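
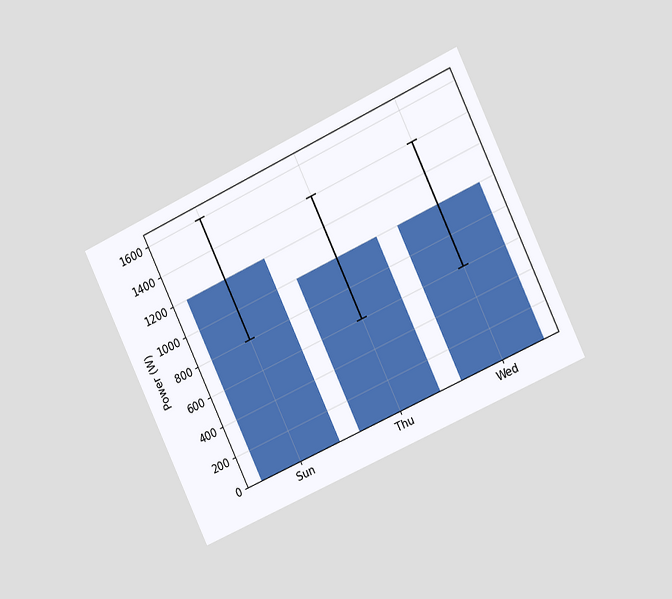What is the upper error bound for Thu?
1400W

The chart is tilted about 25° counter-clockwise and viewed slightly from the right. The Thu bar's upper whisker reaches 1400W.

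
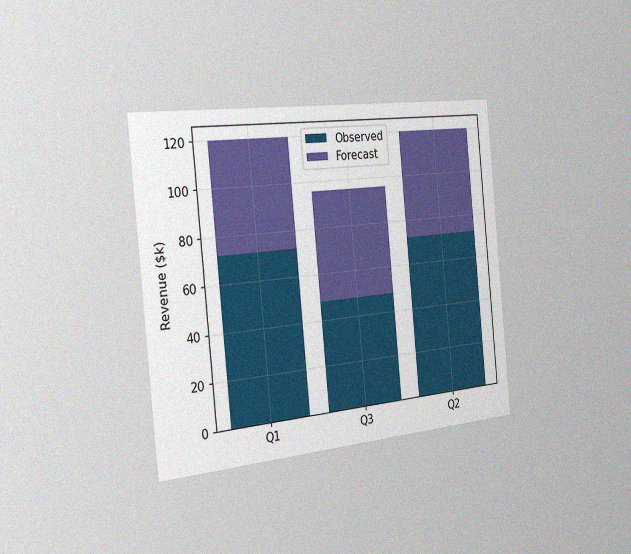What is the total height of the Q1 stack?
$120k

The chart is tilted about 5° counter-clockwise and viewed slightly from the left, with some photo noise. The Q1 stack's top reaches $120k on the y-axis.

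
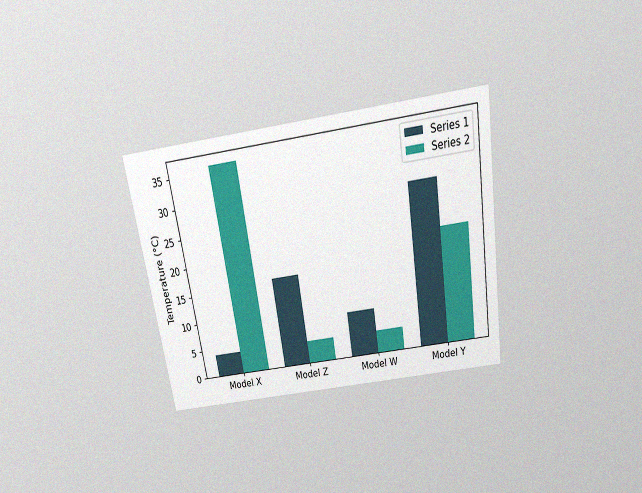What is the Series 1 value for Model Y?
28°C

The chart is tilted about 9° counter-clockwise and viewed slightly from above, with some photo noise. The Series 1 bar at Model Y reaches 28°C on the y-axis.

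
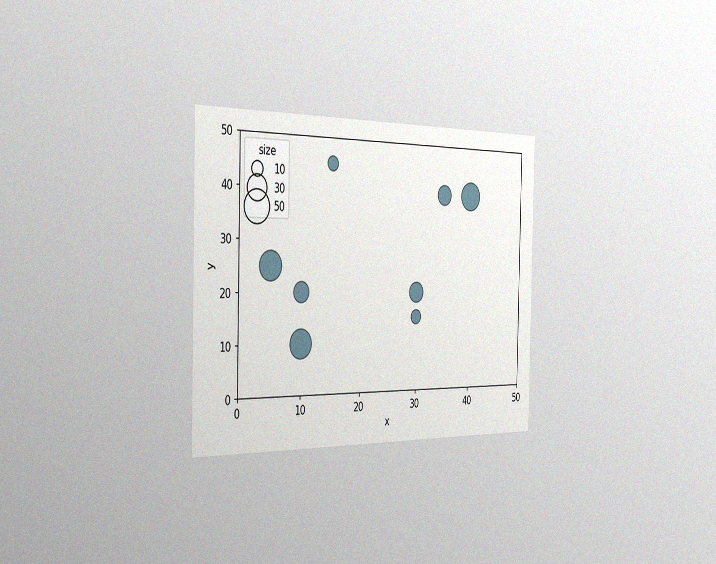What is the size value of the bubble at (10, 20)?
The chart is viewed slightly from the left, with some photo noise. Matching the bubble at (10, 20) against the size legend gives 20.

20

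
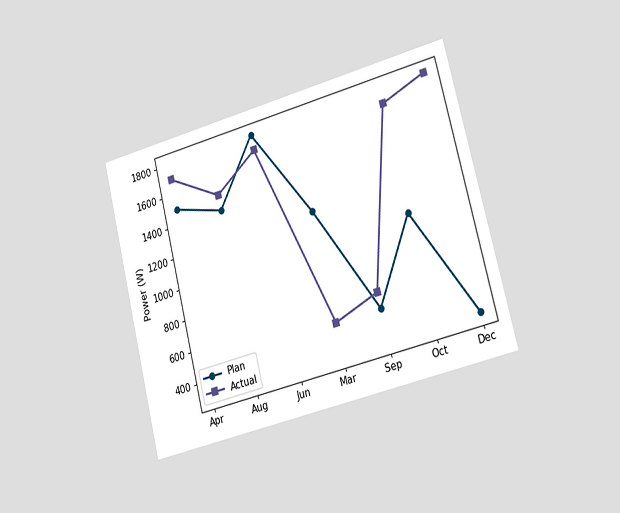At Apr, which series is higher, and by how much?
The chart is tilted about 14° counter-clockwise and viewed slightly from the right. At Apr, Actual sits above the other line by 200W.

Actual, by 200W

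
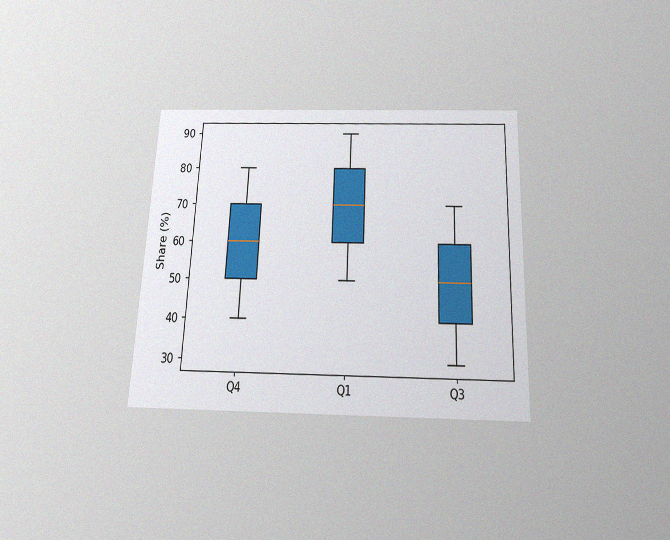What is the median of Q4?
The chart is tilted about 2° clockwise and viewed slightly from below, with some photo noise. The median line in the Q4 box sits at 60%.

60%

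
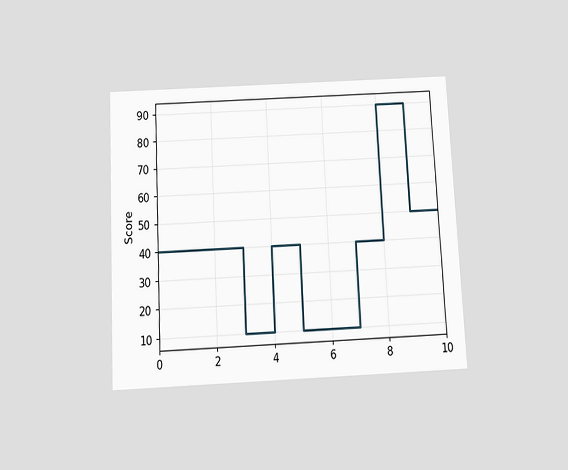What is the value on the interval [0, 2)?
The chart is tilted about 3° counter-clockwise and viewed slightly from below. On [0, 2) the step sits at 40.

40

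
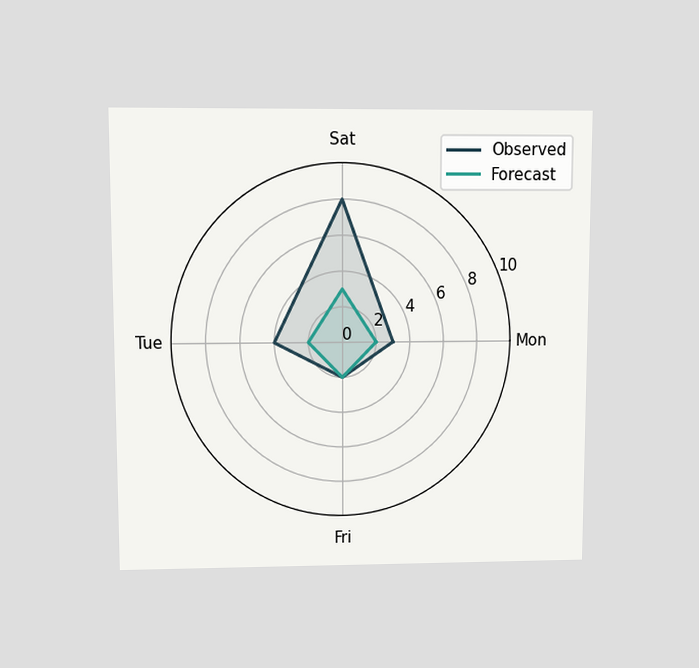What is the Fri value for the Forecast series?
The chart is viewed at a slight angle. On the Fri axis, Forecast reaches 2.

2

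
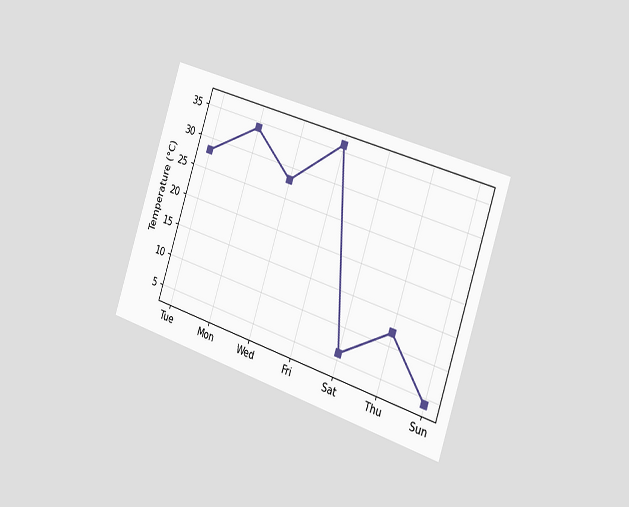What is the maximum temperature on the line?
36°C

The chart is tilted about 18° clockwise and viewed slightly from the right. The highest point is at Fri, and reading across to the y-axis gives 36°C.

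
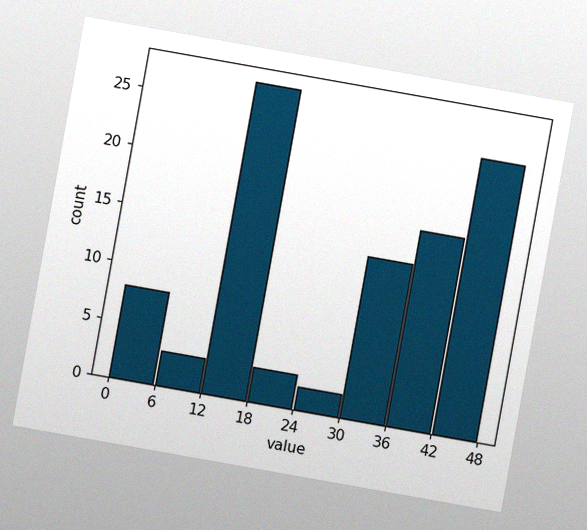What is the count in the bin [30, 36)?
14

The chart is tilted about 10° clockwise, with some photo noise. The [30, 36) bin has height 14.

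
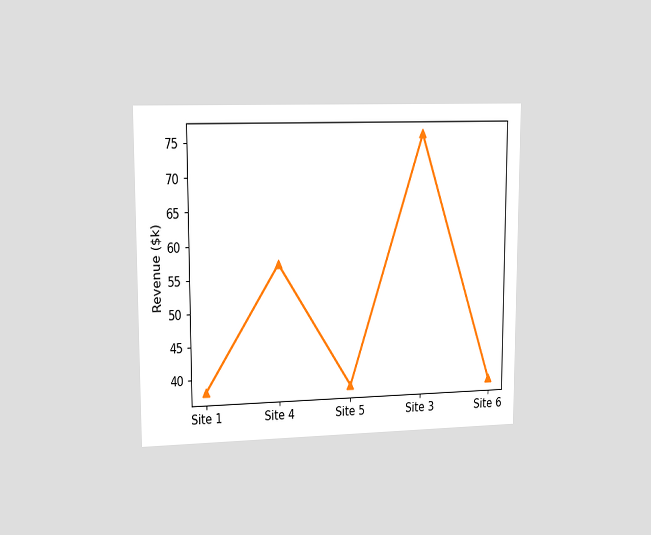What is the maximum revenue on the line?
$76k

The chart is viewed slightly from the left. The highest point is at Site 3, and reading across to the y-axis gives $76k.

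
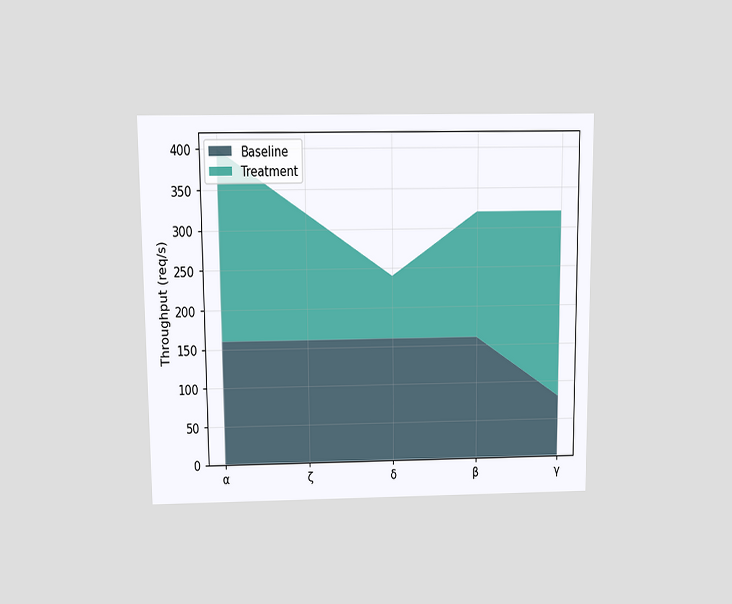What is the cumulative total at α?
The chart is viewed at a slight angle. The stacked total at α reaches 400req/s.

400req/s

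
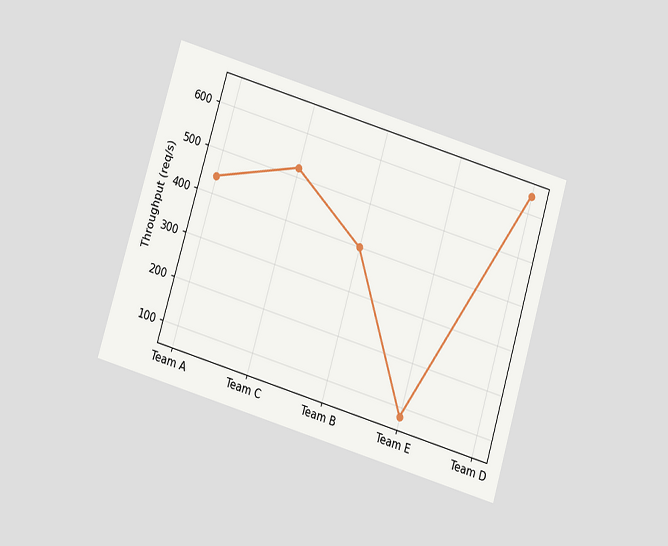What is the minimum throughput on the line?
80req/s

The chart is tilted about 17° clockwise and viewed slightly from below. The lowest point is at Team E, and reading across to the y-axis gives 80req/s.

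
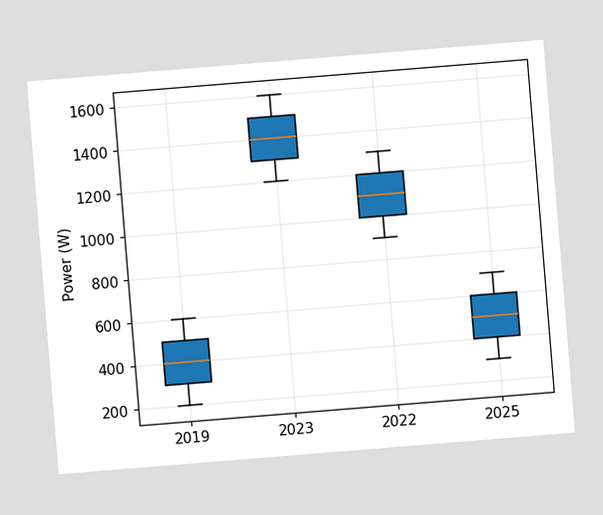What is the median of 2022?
The chart is tilted about 5° counter-clockwise. The median line in the 2022 box sits at 1100W.

1100W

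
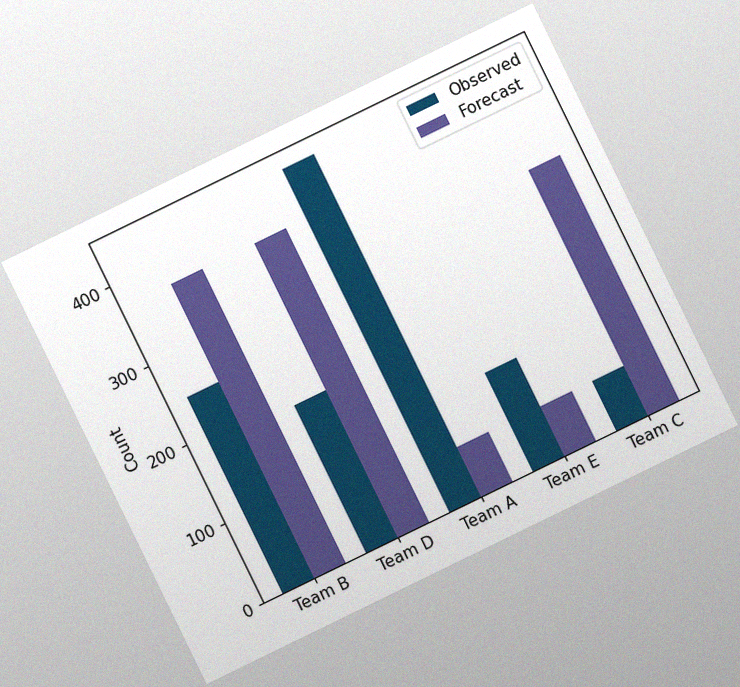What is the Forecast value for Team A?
62

The chart is tilted about 26° counter-clockwise, with some photo noise. The Forecast bar at Team A reaches 62 on the y-axis.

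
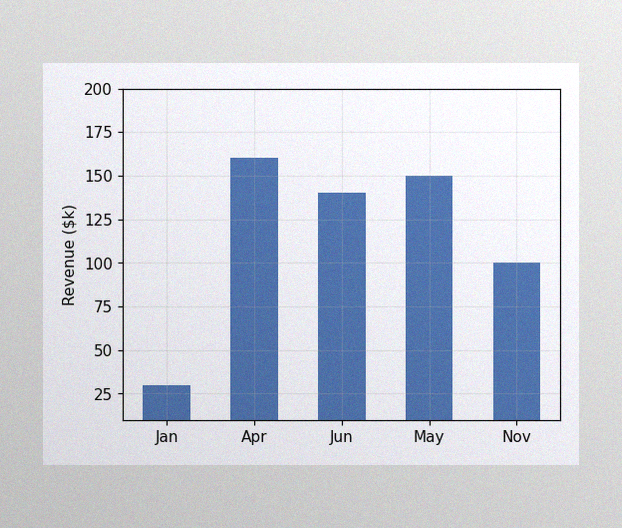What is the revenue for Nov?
The image has some photo noise and uneven lighting. Reading along the chart's y-axis, the Nov bar reaches $100k.

$100k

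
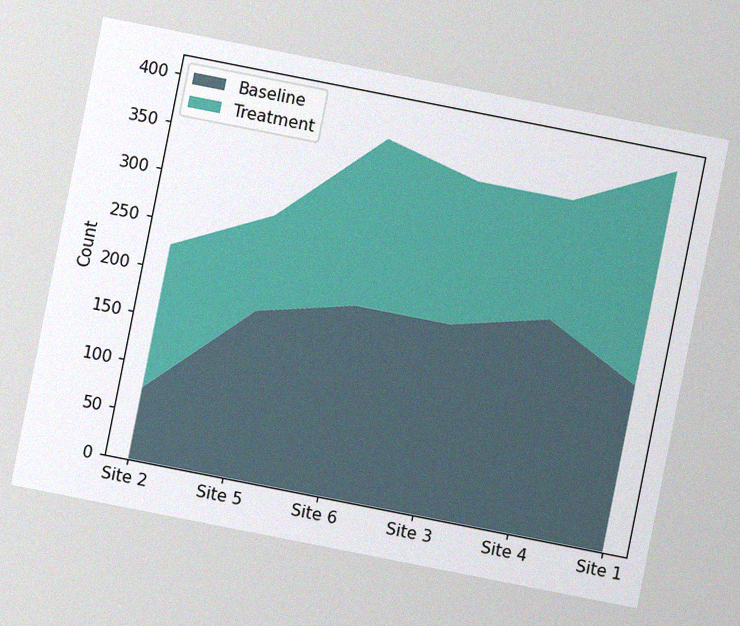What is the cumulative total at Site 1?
The chart is tilted about 11° clockwise, with some photo noise. The stacked total at Site 1 reaches 400.

400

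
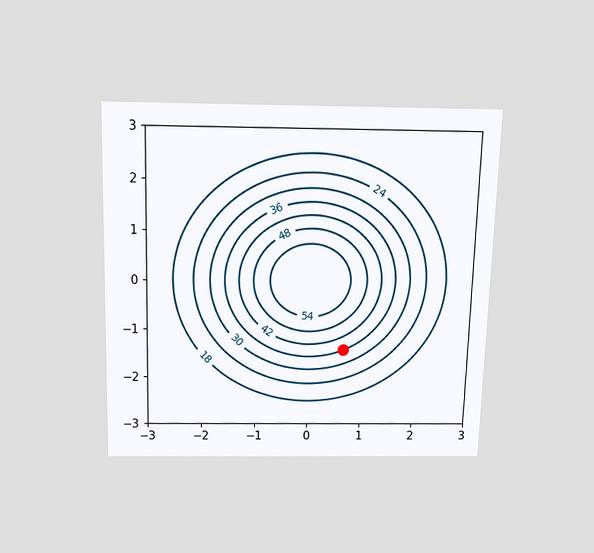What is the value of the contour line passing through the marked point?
36

The chart is viewed slightly from above. The marked point sits on the contour labelled 36.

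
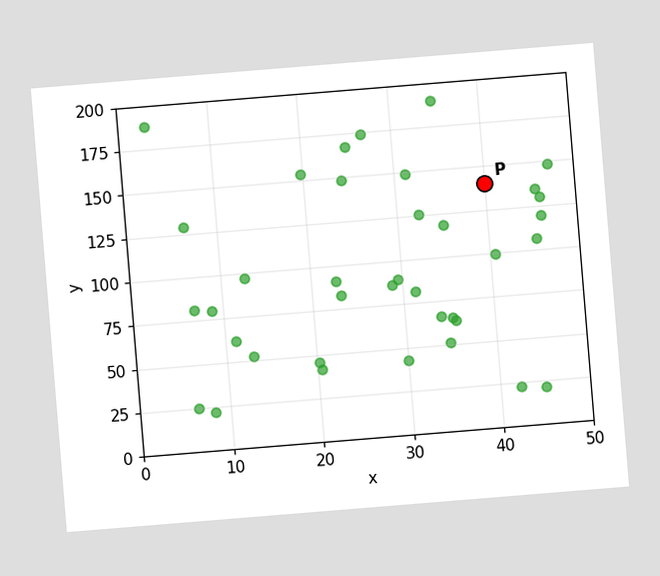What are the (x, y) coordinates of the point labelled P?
The chart is tilted about 5° counter-clockwise. Following the gridlines from P to each axis, P sits at (40, 140).

(40, 140)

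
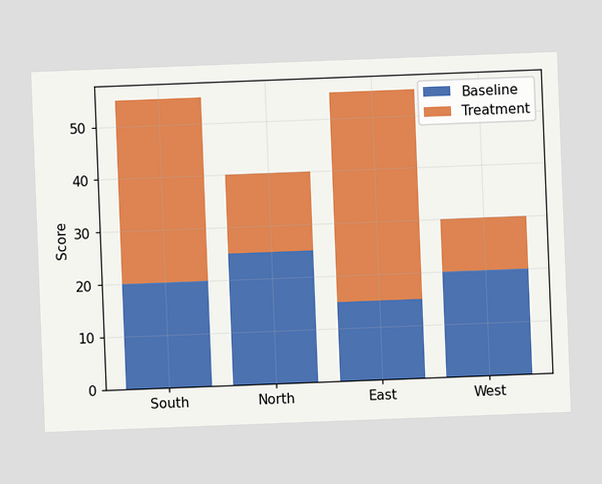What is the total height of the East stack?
55

The chart is tilted about 2° counter-clockwise. The East stack's top reaches 55 on the y-axis.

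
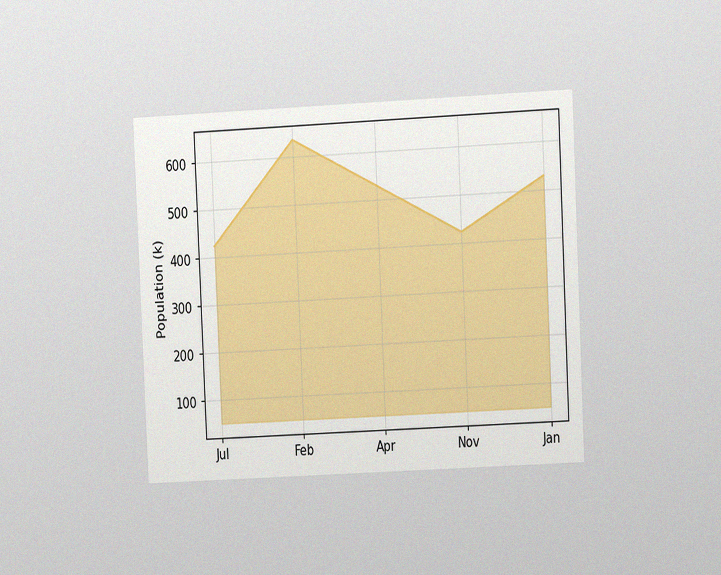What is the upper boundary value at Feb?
636k

The chart is tilted about 3° counter-clockwise and viewed at a slight angle, with some photo noise. At Feb the upper boundary is at 636k.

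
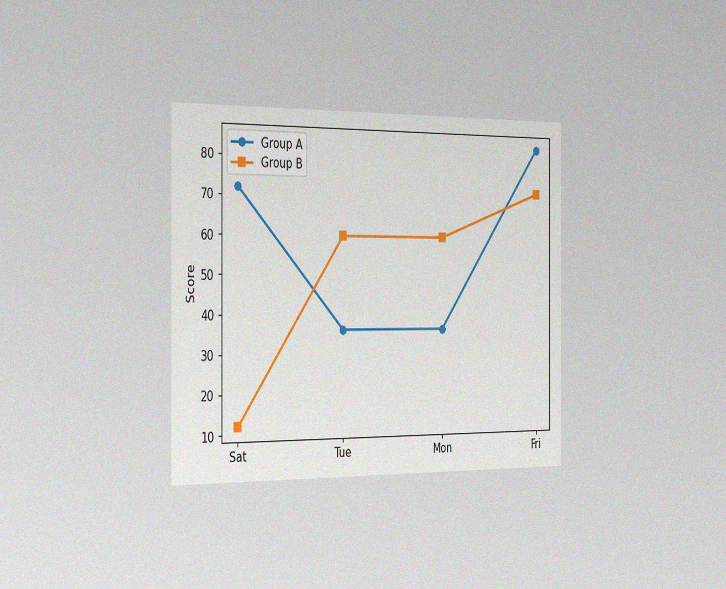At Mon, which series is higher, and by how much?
Group B, by 24

The chart is viewed slightly from the left, with some photo noise. At Mon, Group B sits above the other line by 24.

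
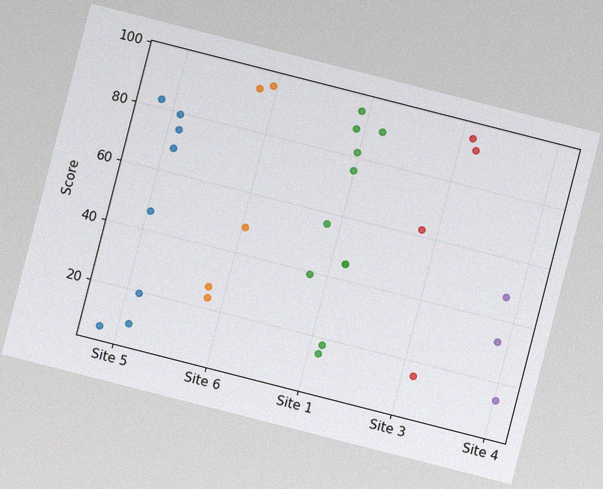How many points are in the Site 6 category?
5

The chart is tilted about 14° clockwise, with some photo noise. Counting the markers in the Site 6 column gives 5.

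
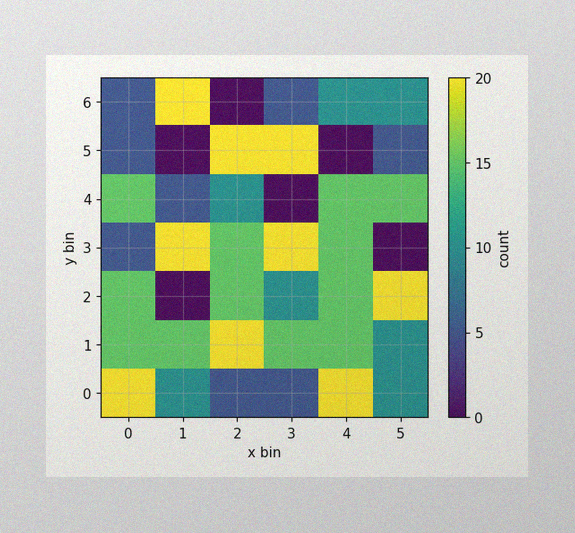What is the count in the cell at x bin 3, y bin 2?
The image has some photo noise and uneven lighting. Matching the cell (3, 2) against the colorbar gives 10.

10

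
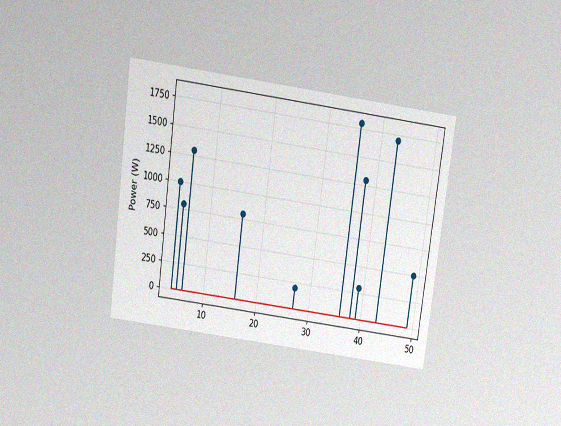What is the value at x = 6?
The chart is tilted about 8° clockwise and viewed slightly from above, with some photo noise. The stem at x=6 reaches 1300W.

1300W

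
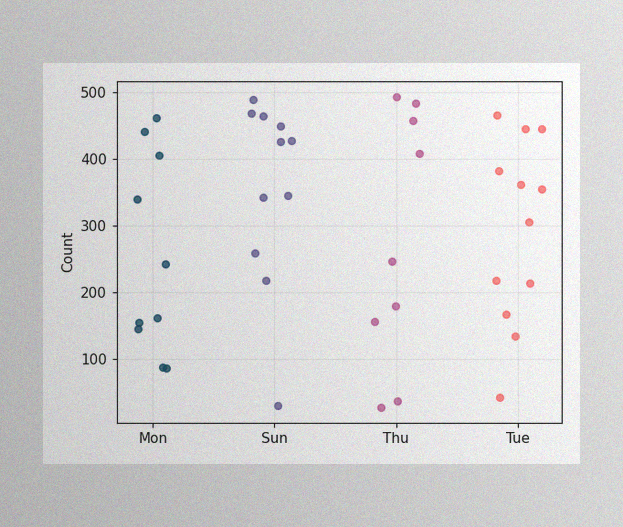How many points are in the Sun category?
The image has some photo noise and uneven lighting. Counting the markers in the Sun column gives 11.

11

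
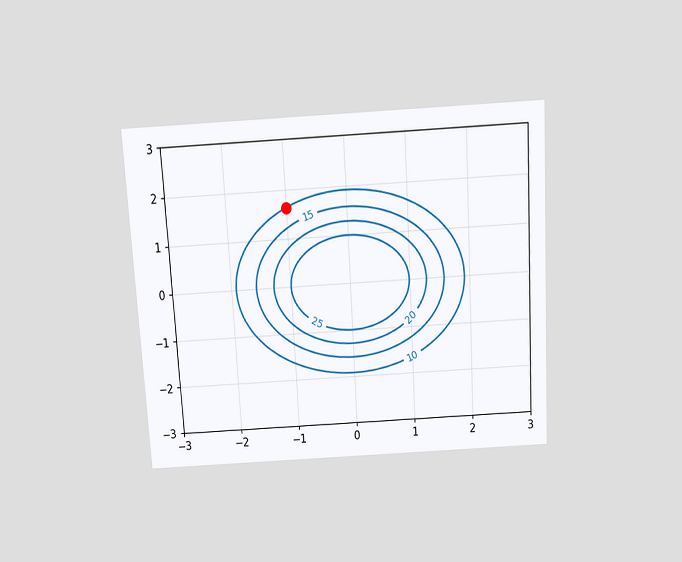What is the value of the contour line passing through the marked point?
The chart is tilted about 3° counter-clockwise and viewed slightly from above. The marked point sits on the contour labelled 10.

10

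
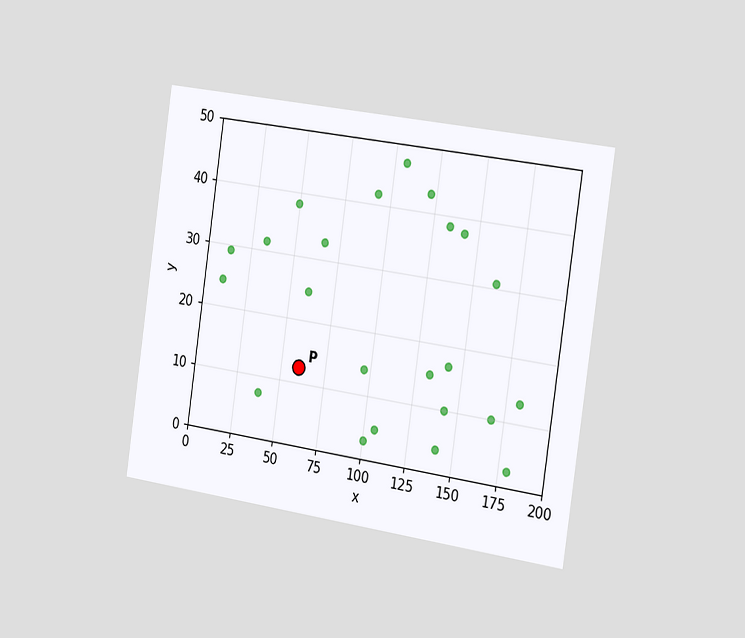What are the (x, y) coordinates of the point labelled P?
(60, 12.5)

The chart is tilted about 8° clockwise and viewed slightly from the right. Following the gridlines from P to each axis, P sits at (60, 12.5).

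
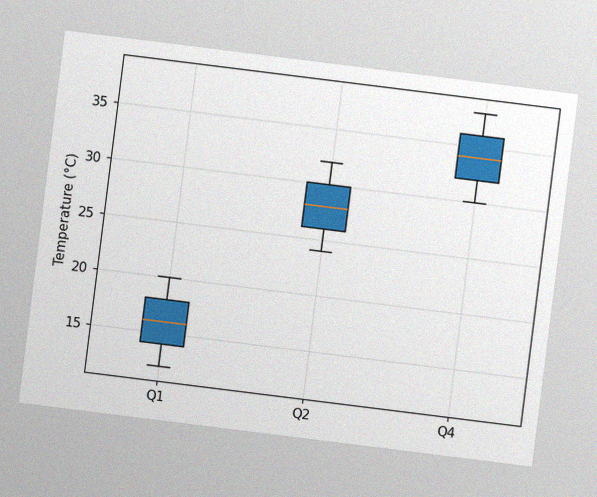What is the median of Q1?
The chart is tilted about 7° clockwise, with some photo noise. The median line in the Q1 box sits at 16°C.

16°C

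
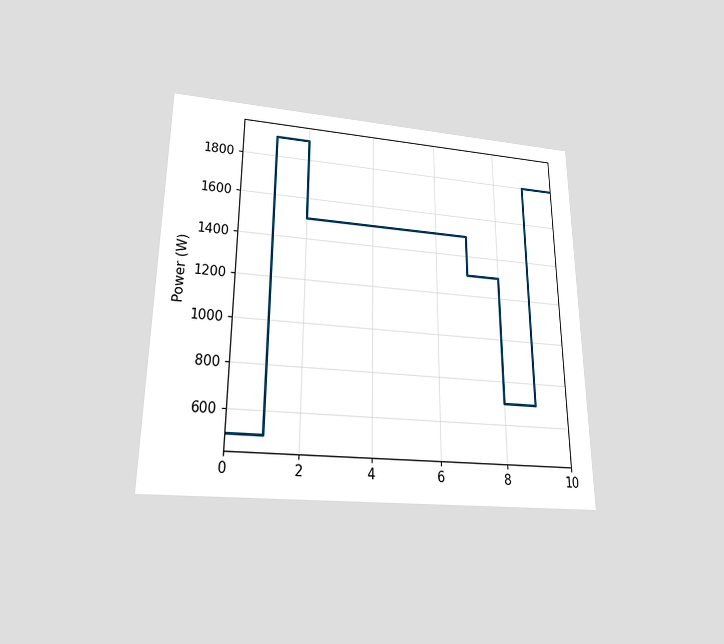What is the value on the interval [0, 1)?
500W

The chart is viewed slightly from below. On [0, 1) the step sits at 500W.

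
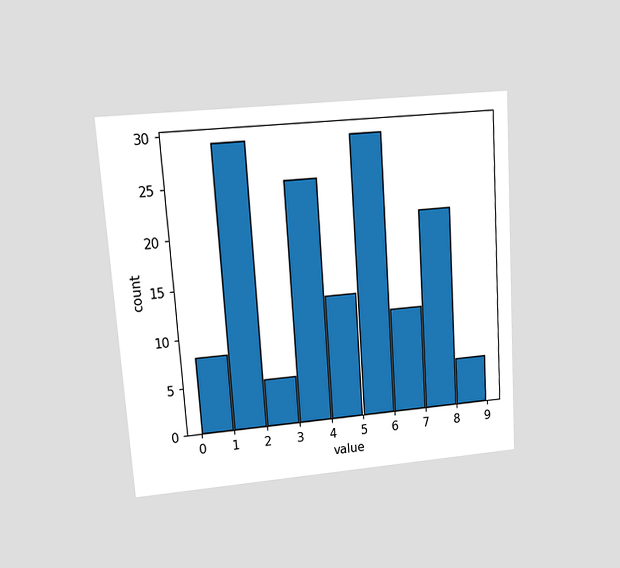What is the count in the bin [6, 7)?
11

The chart is tilted about 4° counter-clockwise and viewed at a slight angle. The [6, 7) bin has height 11.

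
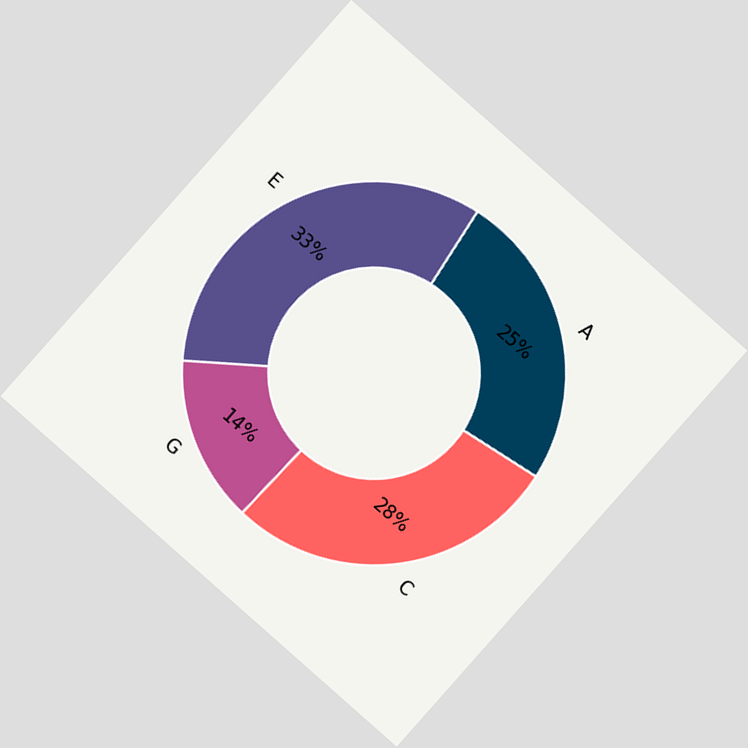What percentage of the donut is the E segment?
33%

The chart is tilted about 42° clockwise. The E segment takes up 33% of the ring.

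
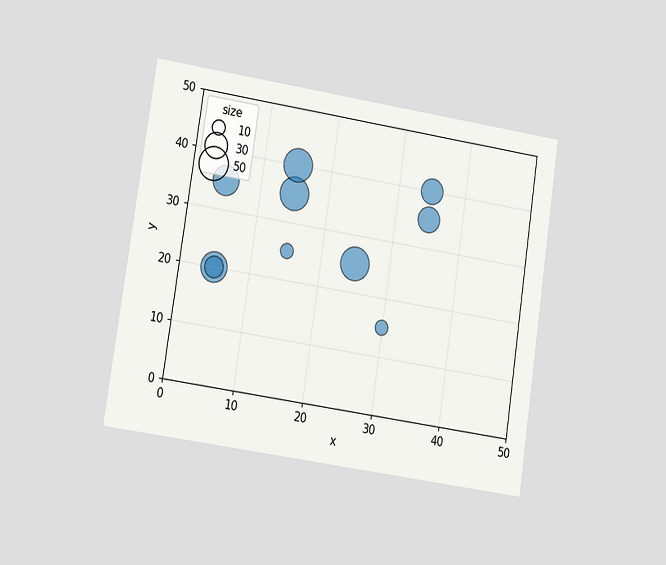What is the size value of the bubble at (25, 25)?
50

The chart is tilted about 9° clockwise and viewed at a slight angle. Matching the bubble at (25, 25) against the size legend gives 50.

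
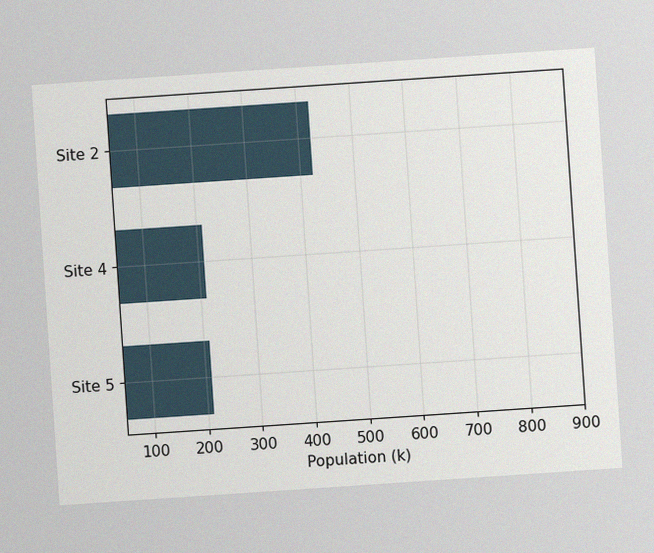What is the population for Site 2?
424k

The chart is tilted about 4° counter-clockwise, with some photo noise. Reading along the chart's x-axis, the Site 2 bar reaches 424k.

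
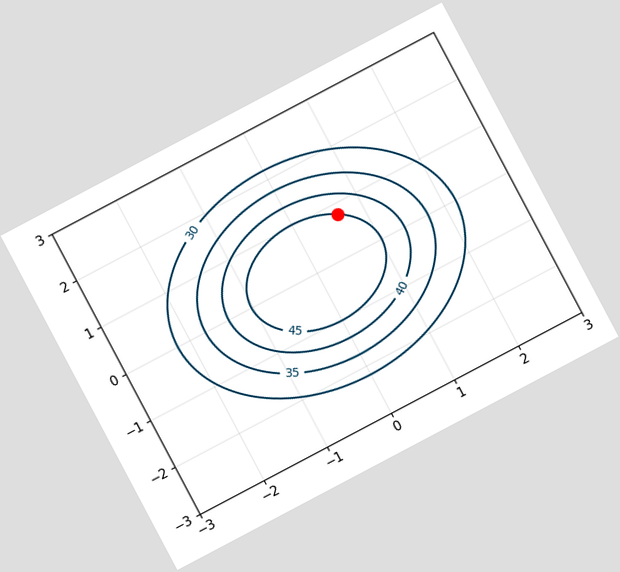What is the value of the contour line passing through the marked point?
The chart is tilted about 28° counter-clockwise. The marked point sits on the contour labelled 45.

45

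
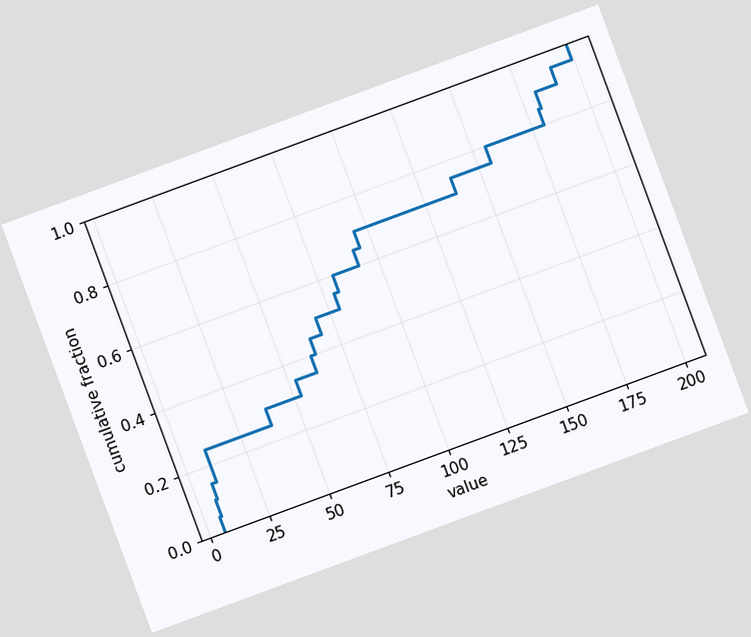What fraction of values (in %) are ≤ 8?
The chart is tilted about 20° counter-clockwise. At x=8 the ECDF step is at 15%.

15%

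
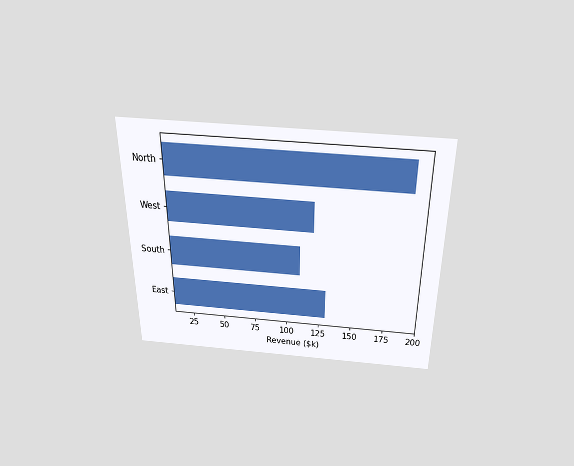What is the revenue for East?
The chart is viewed slightly from above. Reading along the chart's x-axis, the East bar reaches $130k.

$130k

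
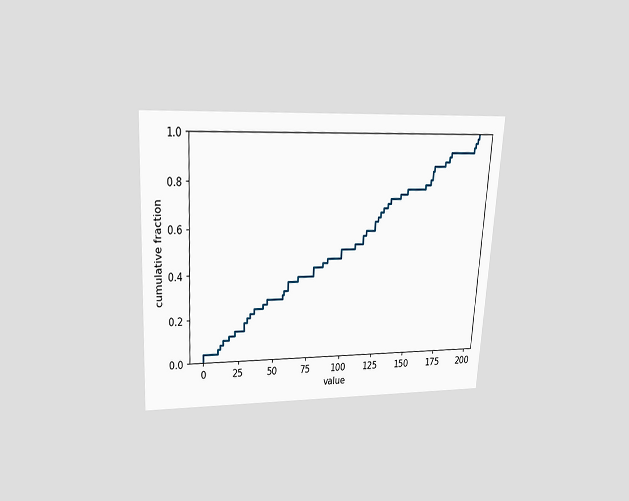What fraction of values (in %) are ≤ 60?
36%

The chart is tilted about 3° clockwise and viewed slightly from above. At x=60 the ECDF step is at 36%.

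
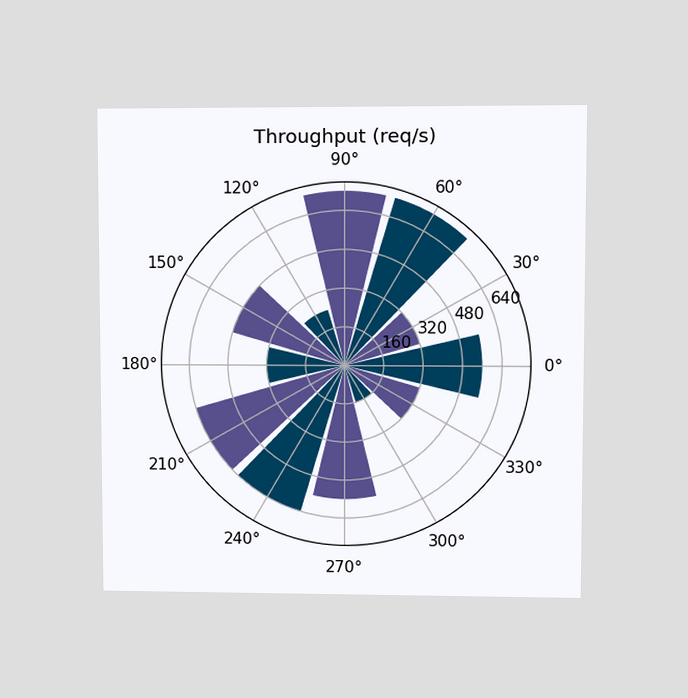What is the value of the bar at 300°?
160req/s

The chart is viewed at a slight angle. The bar at 300° reaches 160req/s on the radial axis.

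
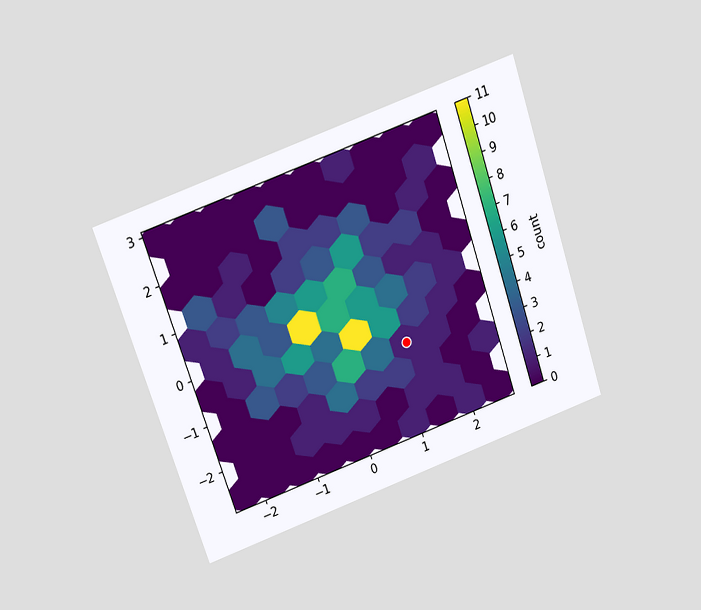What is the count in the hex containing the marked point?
1

The chart is tilted about 19° counter-clockwise and viewed slightly from above. The marked hex reads 1 on the colorbar.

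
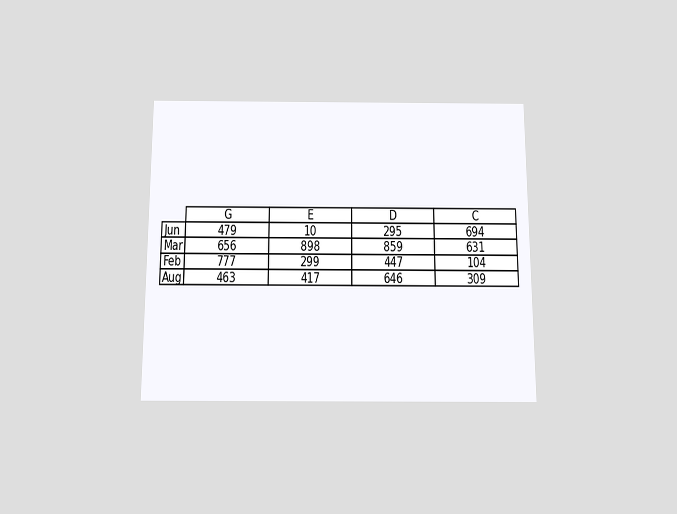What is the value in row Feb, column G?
The chart is viewed slightly from below. The (Feb, G) cell reads 777.

777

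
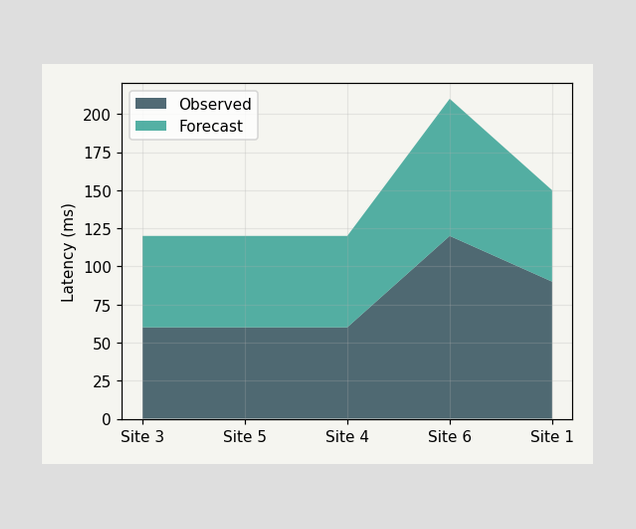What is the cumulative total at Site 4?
The stacked total at Site 4 reaches 120ms.

120ms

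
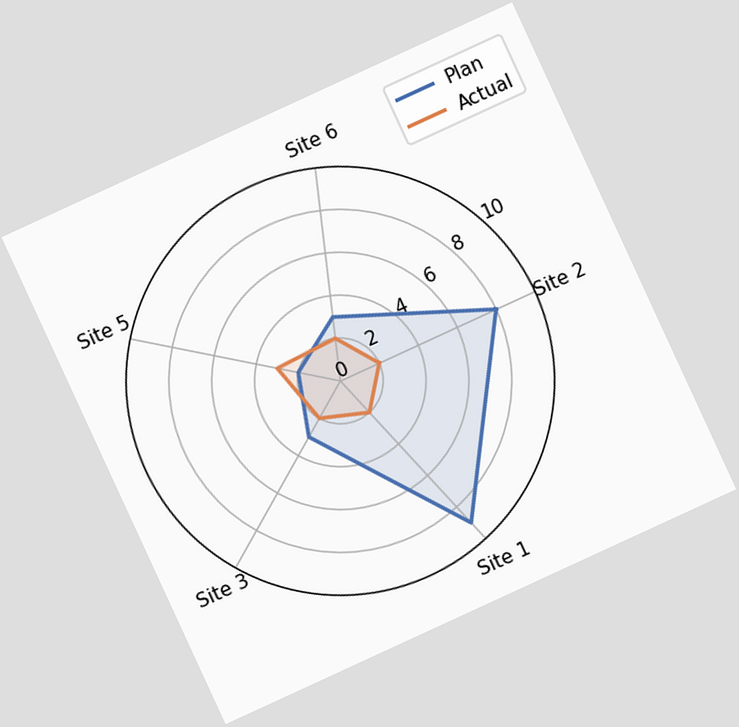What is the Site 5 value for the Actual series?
The chart is tilted about 25° counter-clockwise. On the Site 5 axis, Actual reaches 3.

3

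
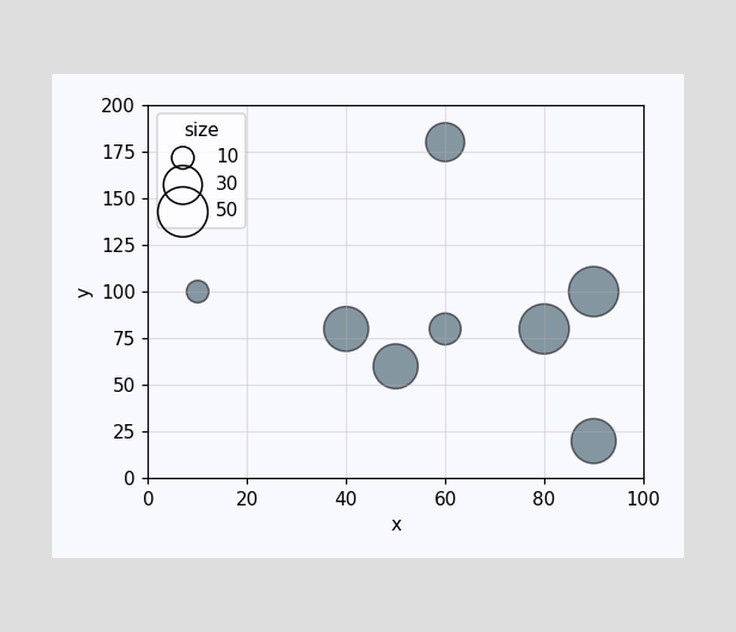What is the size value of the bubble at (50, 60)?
Matching the bubble at (50, 60) against the size legend gives 40.

40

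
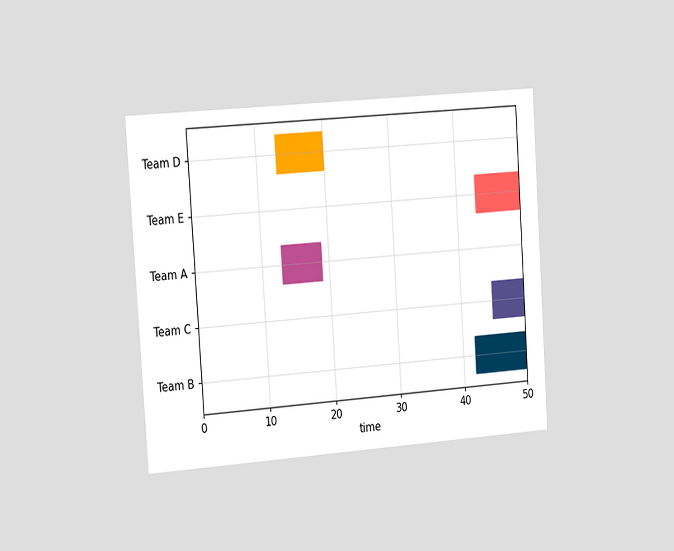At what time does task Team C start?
The chart is tilted about 4° counter-clockwise and viewed slightly from the left. The Team C bar begins at t=45.

45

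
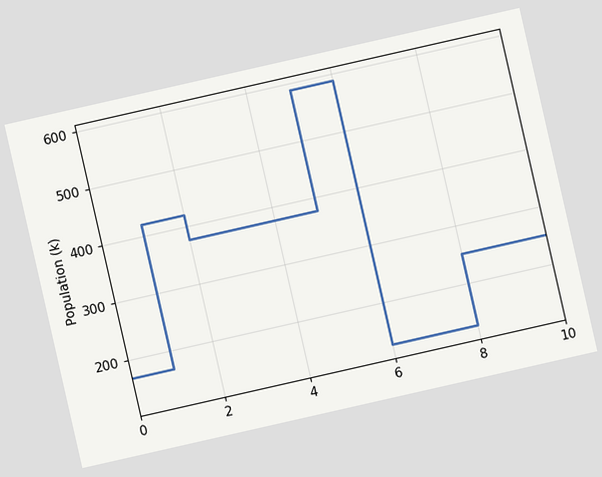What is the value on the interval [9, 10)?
The chart is tilted about 13° counter-clockwise. On [9, 10) the step sits at 252k.

252k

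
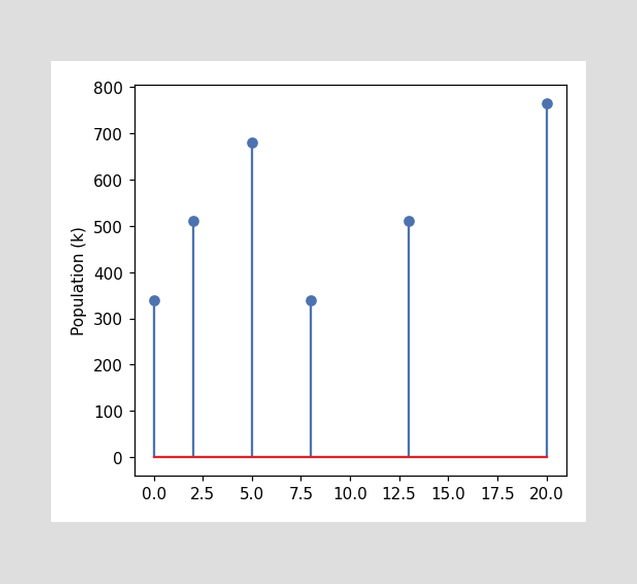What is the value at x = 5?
The stem at x=5 reaches 680k.

680k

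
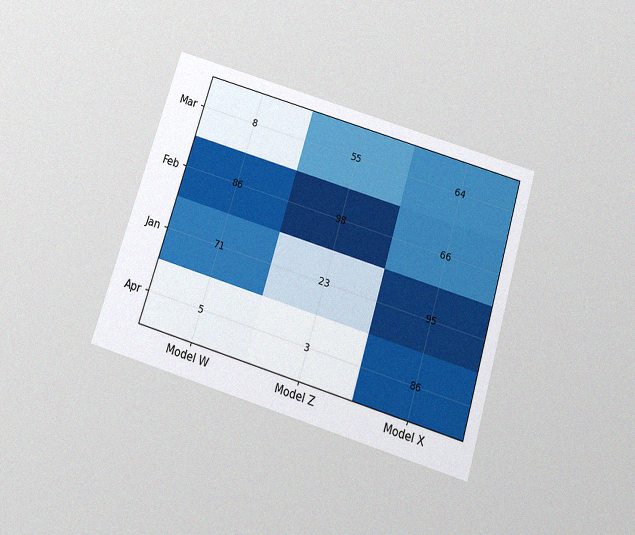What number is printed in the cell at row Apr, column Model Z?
The chart is tilted about 17° clockwise and viewed slightly from below, with some photo noise. The (Apr, Model Z) cell reads 3.

3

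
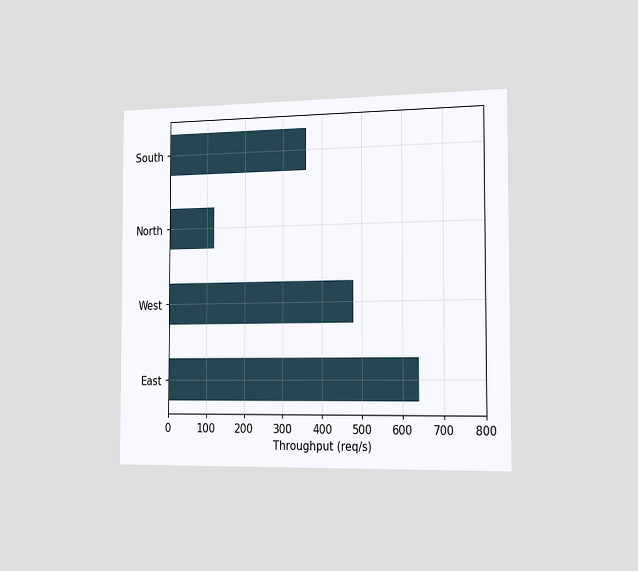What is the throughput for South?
360req/s

The chart is viewed slightly from the right. Reading along the chart's x-axis, the South bar reaches 360req/s.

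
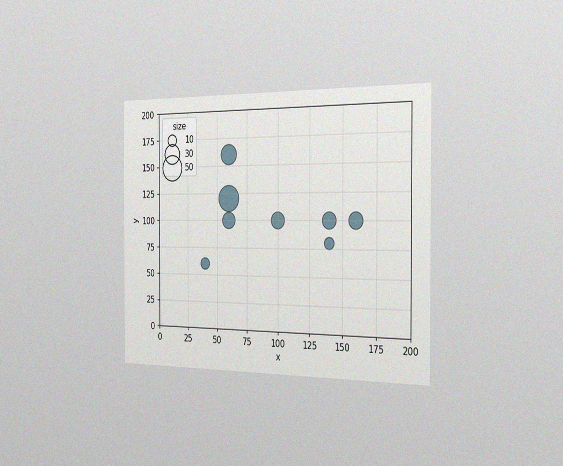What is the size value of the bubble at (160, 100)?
The chart is viewed slightly from the right, with some photo noise. Matching the bubble at (160, 100) against the size legend gives 20.

20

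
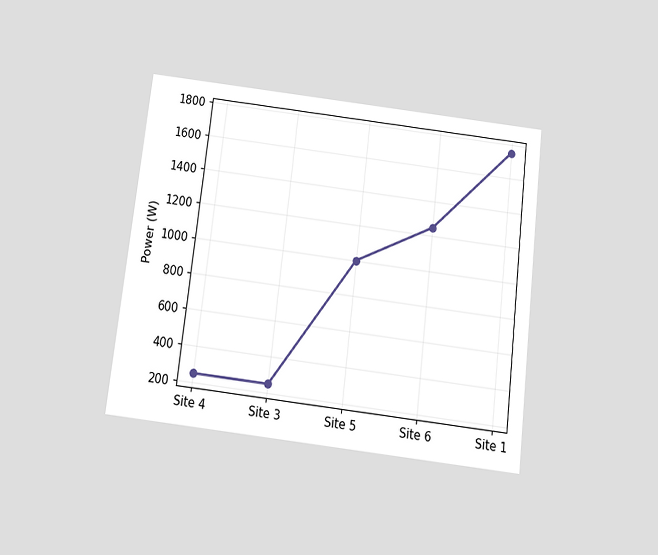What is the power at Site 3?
250W

The chart is tilted about 7° clockwise and viewed slightly from below. At Site 3, the line is at 250W.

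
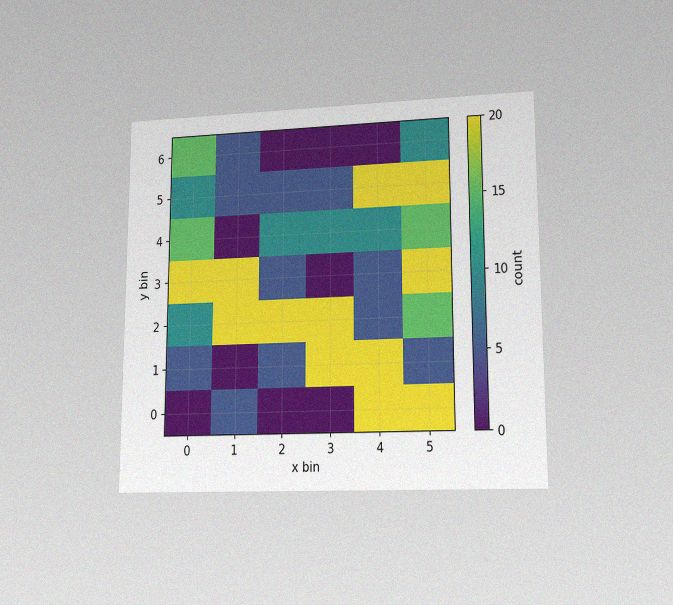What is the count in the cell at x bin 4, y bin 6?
0

The chart is viewed at a slight angle, with some photo noise. Matching the cell (4, 6) against the colorbar gives 0.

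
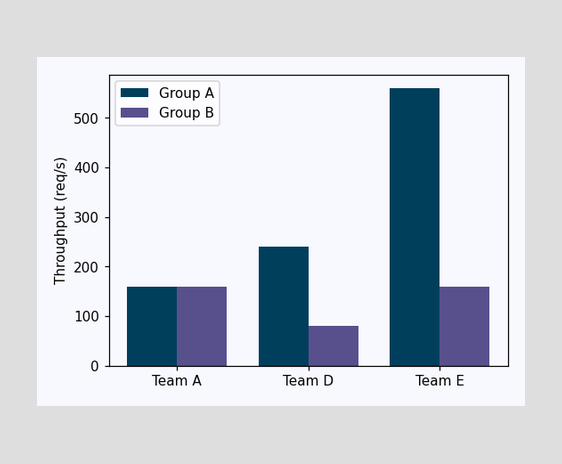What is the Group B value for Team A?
The Group B bar at Team A reaches 160req/s on the y-axis.

160req/s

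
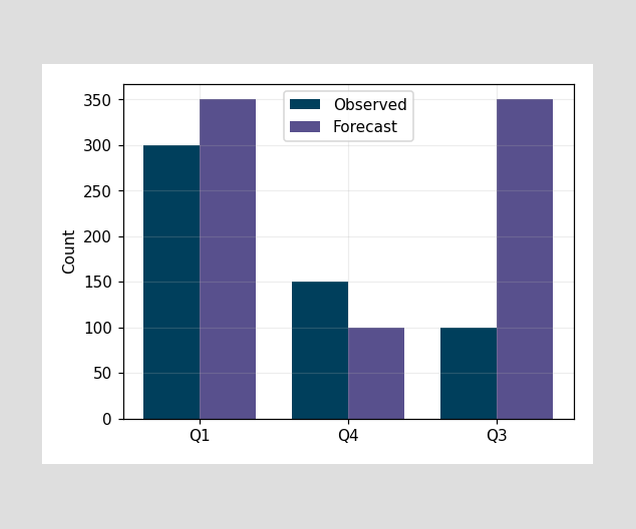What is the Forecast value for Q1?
The Forecast bar at Q1 reaches 350 on the y-axis.

350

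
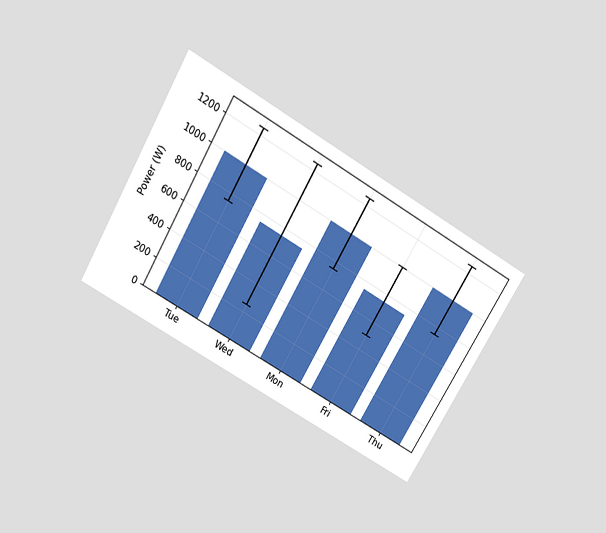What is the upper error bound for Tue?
1250W

The chart is tilted about 30° clockwise and viewed slightly from above. The Tue bar's upper whisker reaches 1250W.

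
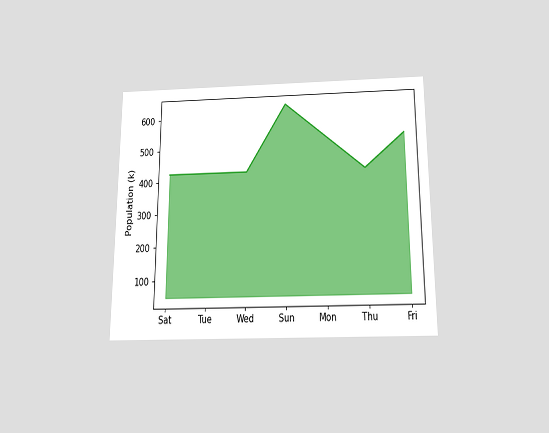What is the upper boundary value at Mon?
530k

The chart is viewed slightly from below. At Mon the upper boundary is at 530k.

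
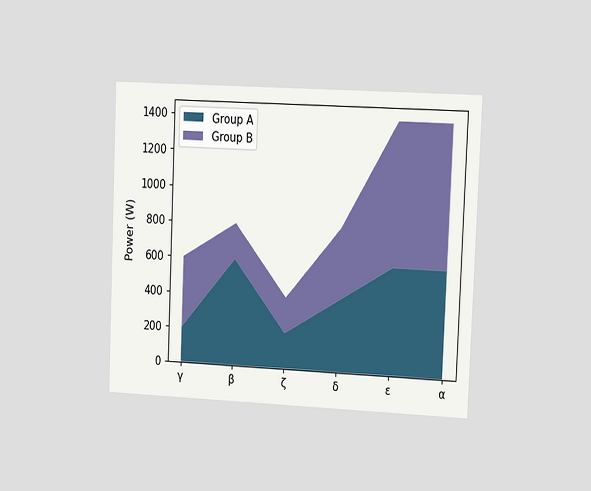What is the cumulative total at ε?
The chart is tilted about 2° clockwise and viewed at a slight angle. The stacked total at ε reaches 1400W.

1400W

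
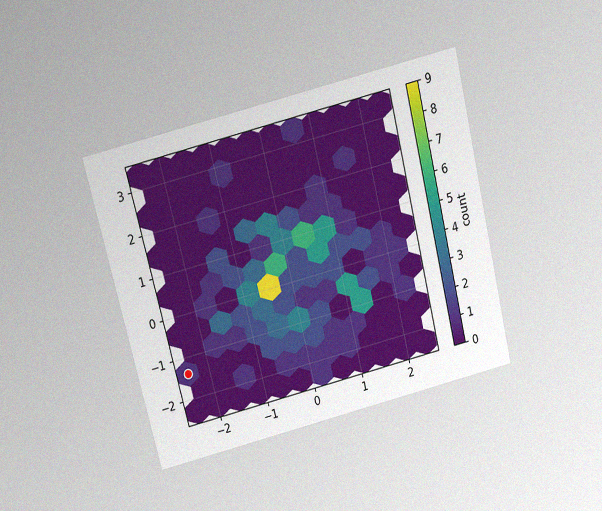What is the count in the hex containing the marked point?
1

The chart is tilted about 14° counter-clockwise and viewed slightly from above, with some photo noise. The marked hex reads 1 on the colorbar.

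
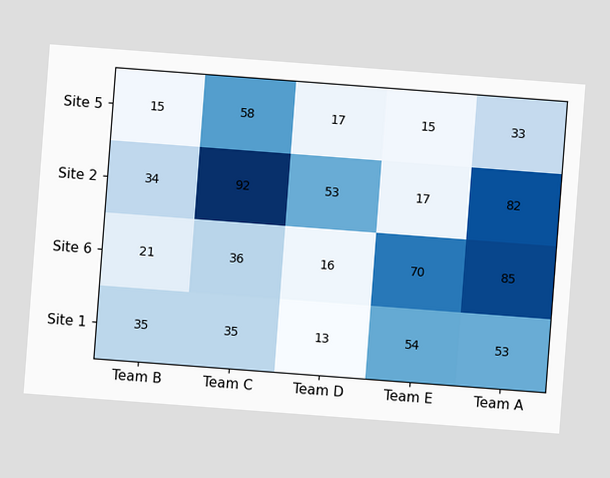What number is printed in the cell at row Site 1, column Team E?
The chart is tilted about 4° clockwise. The (Site 1, Team E) cell reads 54.

54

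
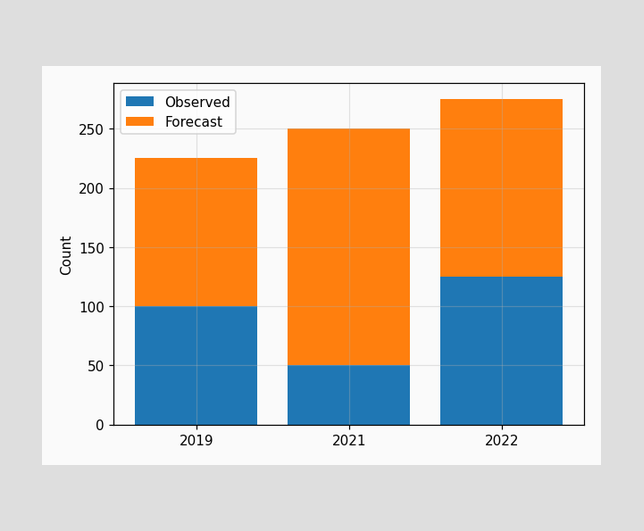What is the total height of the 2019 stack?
The 2019 stack's top reaches 225 on the y-axis.

225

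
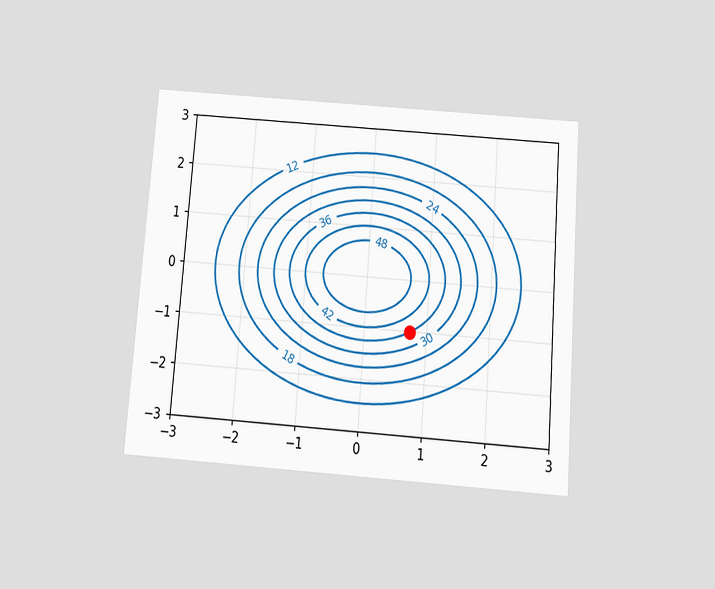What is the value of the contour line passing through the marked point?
The chart is tilted about 4° clockwise and viewed slightly from below. The marked point sits on the contour labelled 36.

36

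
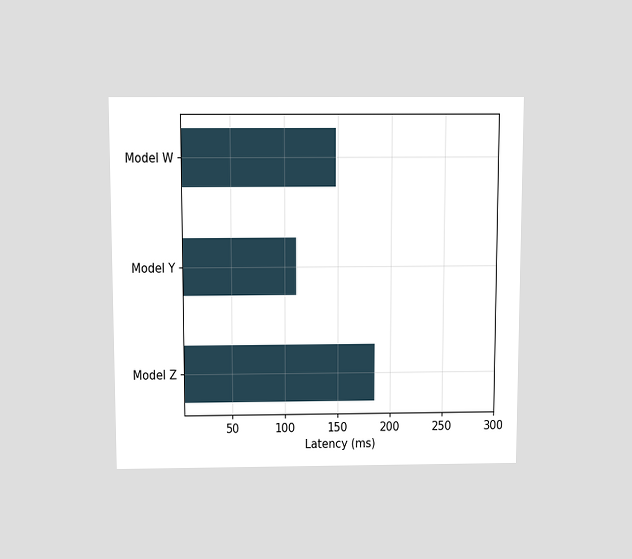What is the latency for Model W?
The chart is viewed slightly from above. Reading along the chart's x-axis, the Model W bar reaches 148ms.

148ms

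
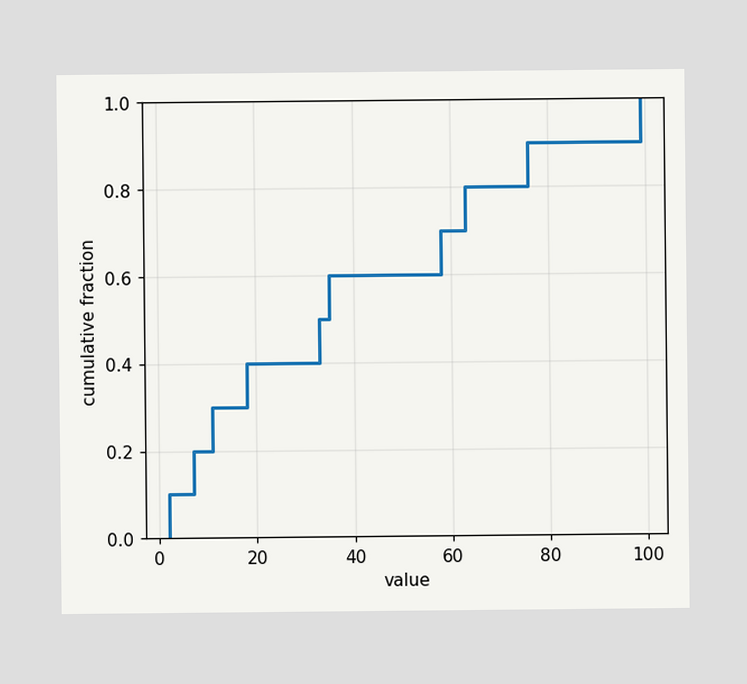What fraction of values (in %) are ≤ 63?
80%

At x=63 the ECDF step is at 80%.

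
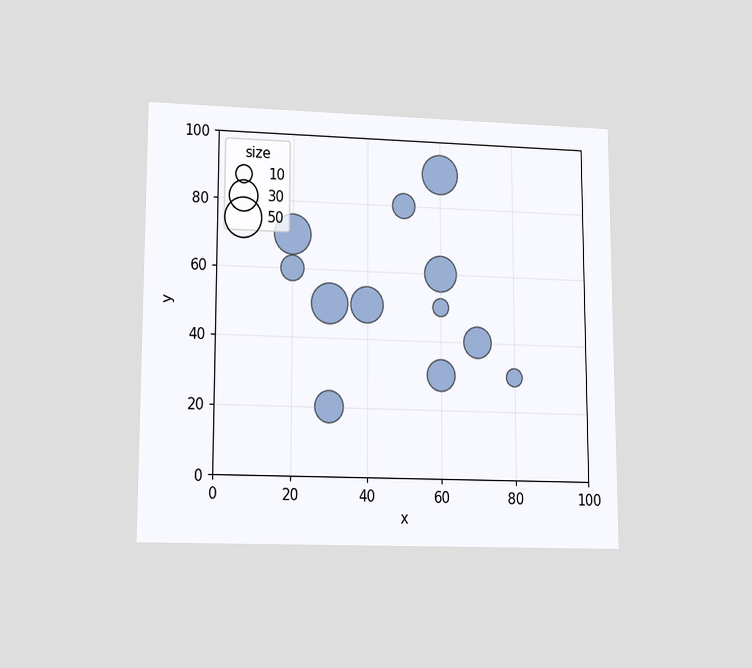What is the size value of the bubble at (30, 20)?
The chart is viewed at a slight angle. Matching the bubble at (30, 20) against the size legend gives 30.

30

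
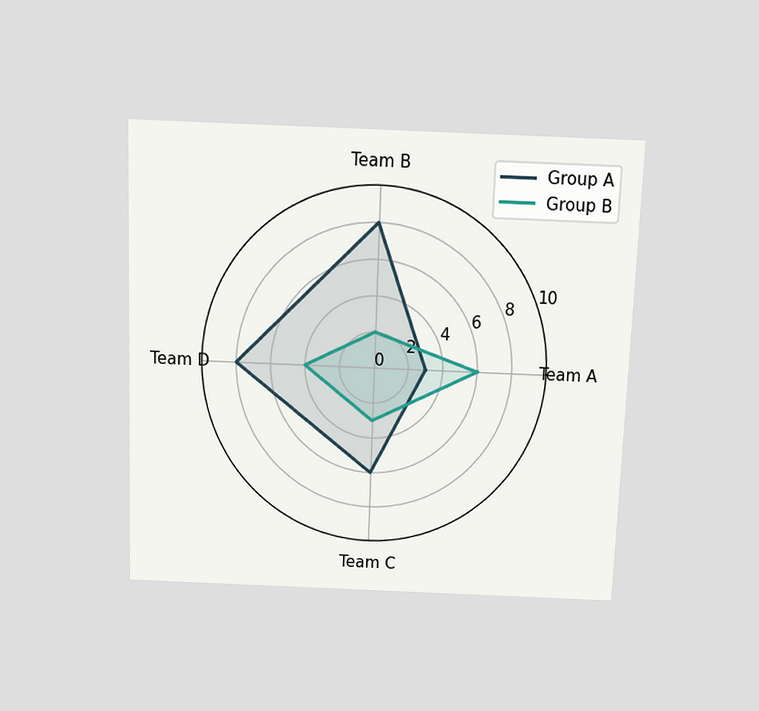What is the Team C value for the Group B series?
The chart is tilted about 2° clockwise and viewed slightly from above. On the Team C axis, Group B reaches 3.

3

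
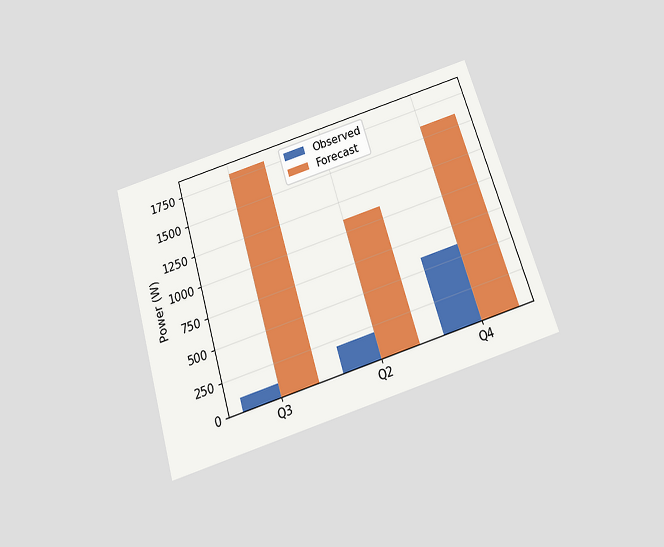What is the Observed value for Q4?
600W

The chart is tilted about 17° counter-clockwise and viewed slightly from below. The Observed bar at Q4 reaches 600W on the y-axis.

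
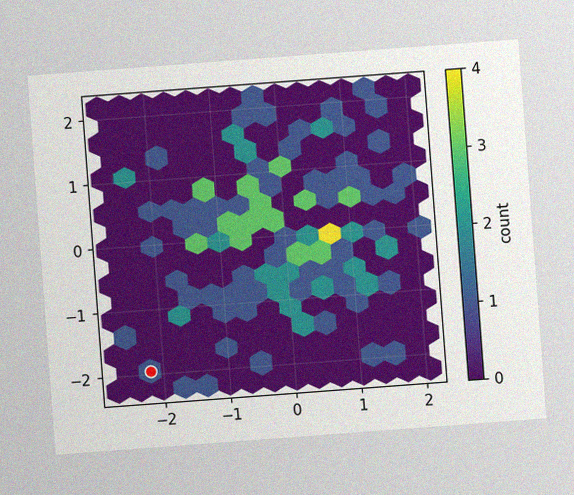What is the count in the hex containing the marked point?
1

The chart is tilted about 4° counter-clockwise, with some photo noise. The marked hex reads 1 on the colorbar.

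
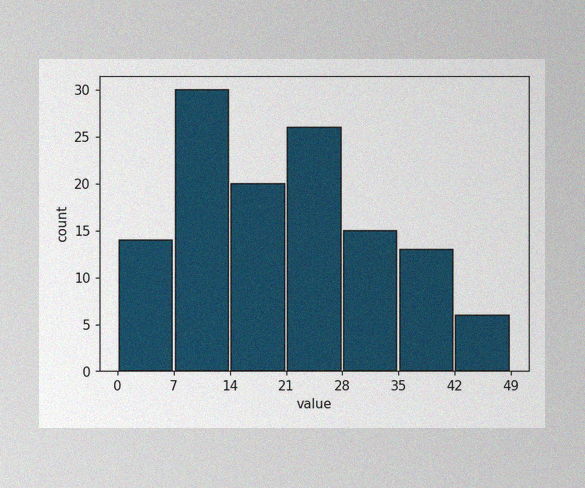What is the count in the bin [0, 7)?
14

The image has some photo noise and uneven lighting. The [0, 7) bin has height 14.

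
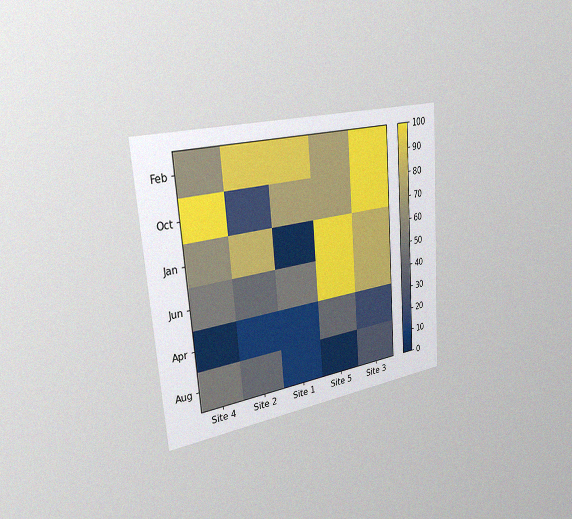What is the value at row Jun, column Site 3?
80

The chart is tilted about 4° counter-clockwise and viewed slightly from the left, with some photo noise. Matching cell (Jun, Site 3) against the colorbar gives 80.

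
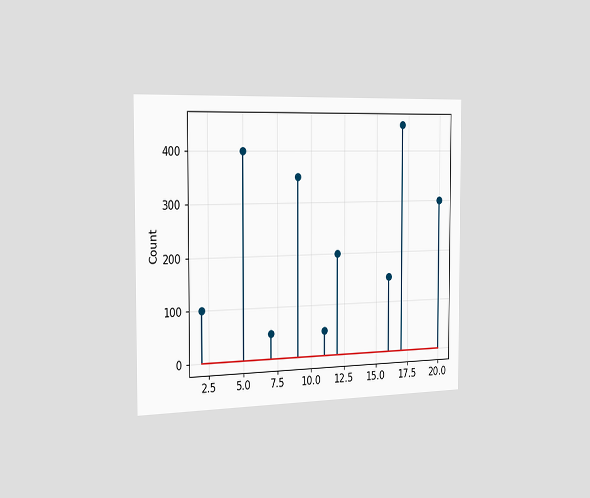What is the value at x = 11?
The chart is viewed slightly from the left. The stem at x=11 reaches 50.

50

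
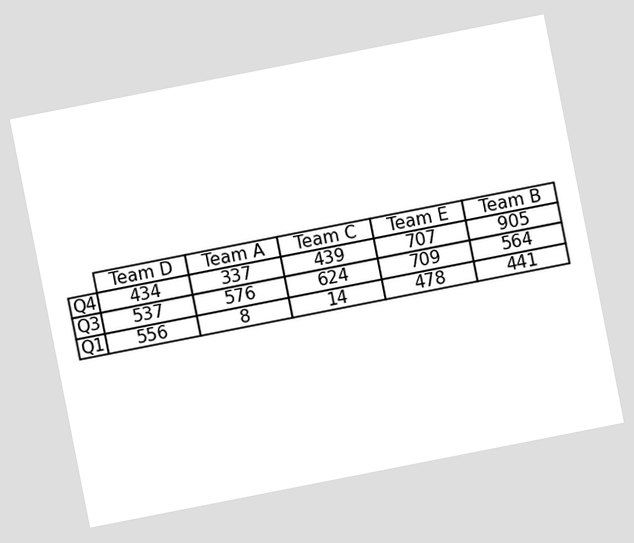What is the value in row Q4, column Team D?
The chart is tilted about 11° counter-clockwise. The (Q4, Team D) cell reads 434.

434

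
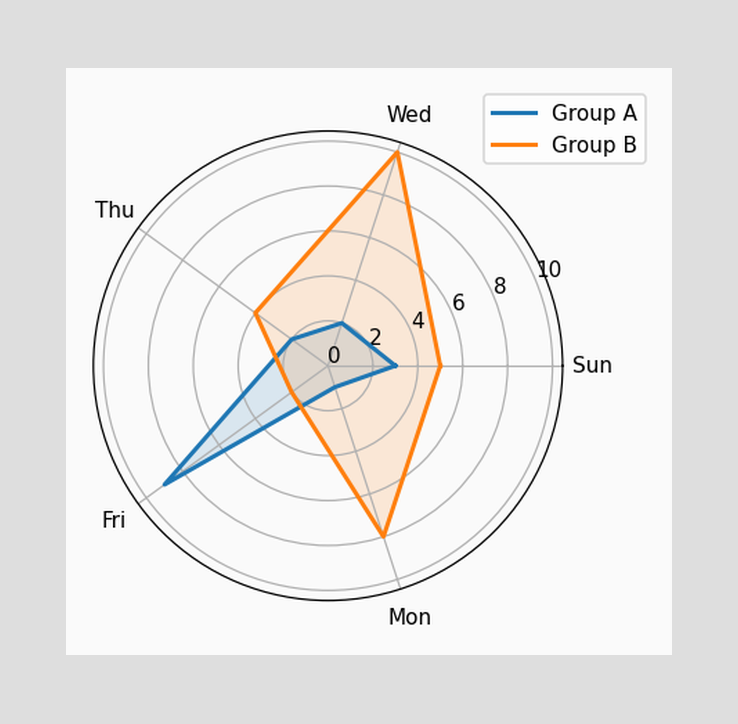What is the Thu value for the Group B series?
On the Thu axis, Group B reaches 4.

4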